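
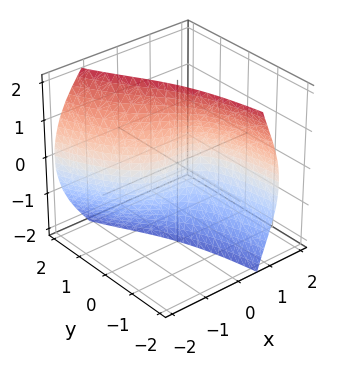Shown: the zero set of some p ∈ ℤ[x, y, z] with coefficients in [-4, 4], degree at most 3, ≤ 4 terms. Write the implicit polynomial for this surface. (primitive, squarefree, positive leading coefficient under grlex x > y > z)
x^3 + x*z^2 - x*y + 2*y

1. deg p = 3. A generic line meets the surface in up to 3 points.
2. Against the integer gridlines: the visible z-axis segment lies entirely on the surface; it crosses the x-axis at the gridline x = 0; it meets the y-axis at y = 0 (among the integer gridlines).
3. Putting this together gives p.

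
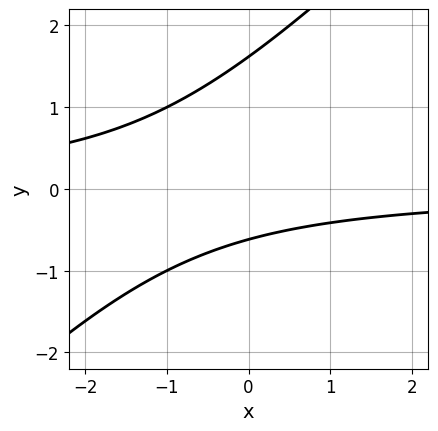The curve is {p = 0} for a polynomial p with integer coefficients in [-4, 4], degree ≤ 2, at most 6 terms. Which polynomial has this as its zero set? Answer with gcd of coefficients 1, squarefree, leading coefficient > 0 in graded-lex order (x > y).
(a) Degree: the shape is more complex than any degree-1 curve, so deg p = 2.
(b) Observable constraints: the curve avoids every integer x-axis point in the box.
(c) Matching integer coefficients to the picture gives p.

x*y - y^2 + y + 1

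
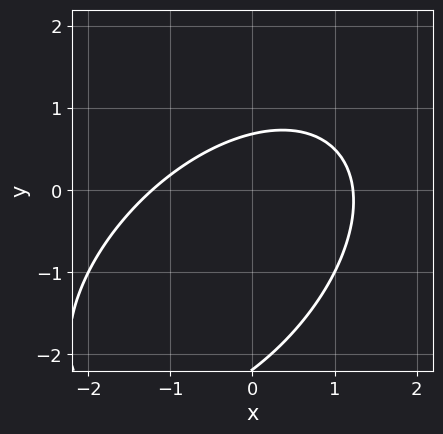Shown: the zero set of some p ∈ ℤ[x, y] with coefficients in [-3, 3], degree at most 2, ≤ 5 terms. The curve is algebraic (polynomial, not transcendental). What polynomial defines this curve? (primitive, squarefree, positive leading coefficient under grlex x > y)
1. deg p = 2. The shape is more complex than any degree-1 curve.
2. Matching integer coefficients to the picture gives p.

2*x^2 - 2*x*y + 2*y^2 + 3*y - 3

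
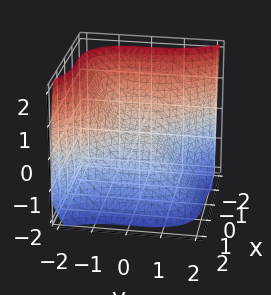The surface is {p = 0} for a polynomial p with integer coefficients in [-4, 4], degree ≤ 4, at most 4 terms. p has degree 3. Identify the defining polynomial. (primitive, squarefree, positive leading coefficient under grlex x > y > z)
3*x^3 + 2*y^3 + z^3 + 2*z

(a) The degree is 3 — no degree-2 surface has this shape.
(b) From the axis intercepts and sections: one z-axis crossing is at z = 0; it meets the x-axis at x = 0 (among the integer gridlines).
(c) Together with the visible shape, these determine p as stated.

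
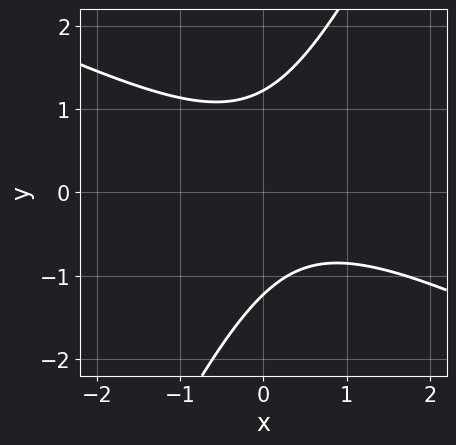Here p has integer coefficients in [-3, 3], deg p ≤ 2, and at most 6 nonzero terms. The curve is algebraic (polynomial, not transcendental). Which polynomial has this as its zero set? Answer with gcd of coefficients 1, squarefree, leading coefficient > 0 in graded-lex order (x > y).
2*x^2 + 3*x*y - 2*y^2 - x + 3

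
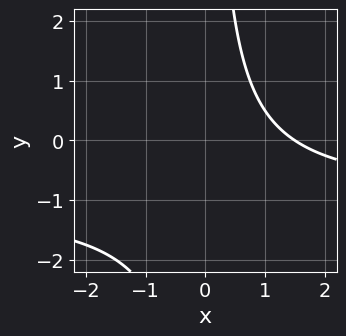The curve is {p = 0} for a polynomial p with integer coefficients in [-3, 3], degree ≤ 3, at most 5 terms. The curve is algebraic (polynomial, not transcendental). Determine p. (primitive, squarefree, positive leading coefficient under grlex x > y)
1. The degree is 2 — the shape is more complex than any degree-1 curve.
2. Against the integer gridlines: no y-intercept at any integer in the box.
3. Fitting integer coefficients to these (and the overall shape) gives p.

2*x*y + 2*x - 3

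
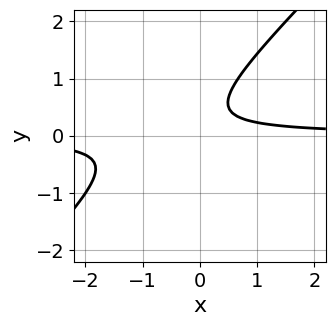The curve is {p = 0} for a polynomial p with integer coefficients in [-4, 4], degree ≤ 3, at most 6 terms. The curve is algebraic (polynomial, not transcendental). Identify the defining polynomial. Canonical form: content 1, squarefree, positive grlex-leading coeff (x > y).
3*x*y - 3*y^2 + 2*y - 1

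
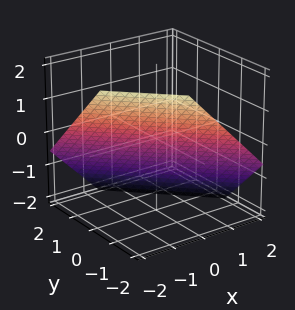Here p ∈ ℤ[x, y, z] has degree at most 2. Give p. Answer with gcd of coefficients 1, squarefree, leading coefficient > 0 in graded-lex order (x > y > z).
3*x + 3*y + 3*z + 2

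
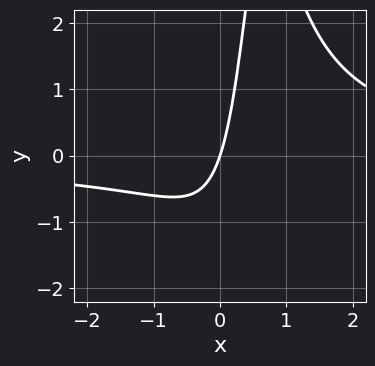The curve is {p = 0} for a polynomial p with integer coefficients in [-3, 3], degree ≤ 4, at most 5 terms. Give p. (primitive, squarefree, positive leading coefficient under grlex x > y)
2*x^2*y - 2*x*y - 3*x + y

1. deg p = 3. No degree-2 curve has this shape.
2. Checking where it meets the axes: it crosses the y-axis at the gridline y = 0; it meets the x-axis at x = 0 (among the integer gridlines).
3. Solving for integer coefficients yields p as stated.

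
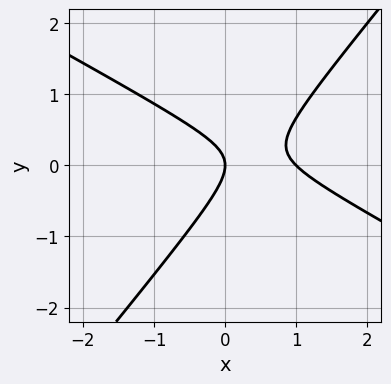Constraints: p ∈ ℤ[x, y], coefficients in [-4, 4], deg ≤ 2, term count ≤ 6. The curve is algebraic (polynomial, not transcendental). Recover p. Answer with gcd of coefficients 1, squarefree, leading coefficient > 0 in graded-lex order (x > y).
2*x^2 + 2*x*y - 3*y^2 - 2*x

First, degree: no degree-1 curve has this shape, so deg p = 2.
Then, from the axis intercepts and sections: among the integer gridlines, it crosses the x-axis at x ∈ {0, 1}; one y-axis crossing is at y = 0.
Finally, solving for integer coefficients yields p as stated.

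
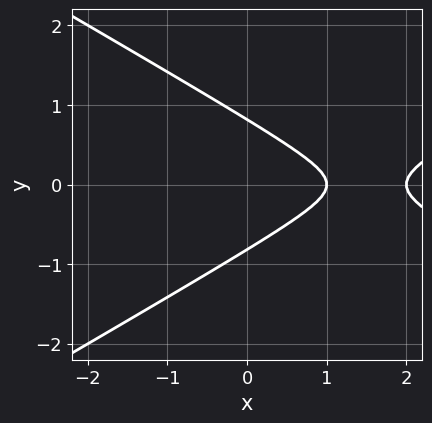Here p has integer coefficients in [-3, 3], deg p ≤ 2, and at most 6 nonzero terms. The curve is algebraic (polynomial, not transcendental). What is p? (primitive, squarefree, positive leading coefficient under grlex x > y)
(a) The degree is 2 — the shape is more complex than any degree-1 curve.
(b) Symmetries: it's symmetric under y → −y, forcing even powers of y.
(c) Observable constraints: among the integer gridlines, it crosses the x-axis at x ∈ {1, 2}.
(d) Fitting integer coefficients to these (and the overall shape) gives p.

x^2 - 3*y^2 - 3*x + 2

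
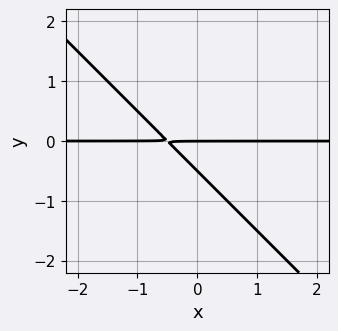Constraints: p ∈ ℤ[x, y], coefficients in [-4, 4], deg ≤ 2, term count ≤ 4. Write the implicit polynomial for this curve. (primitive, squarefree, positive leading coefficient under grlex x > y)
2*x*y + 2*y^2 + y

1. The degree is 2 — no degree-1 curve has this shape.
2. Checking where it meets the axes: the visible x-axis segment lies entirely on the curve; it crosses the y-axis at the gridline y = 0.
3. Matching integer coefficients to the picture gives p.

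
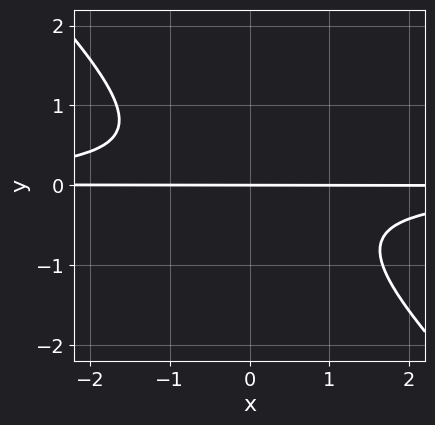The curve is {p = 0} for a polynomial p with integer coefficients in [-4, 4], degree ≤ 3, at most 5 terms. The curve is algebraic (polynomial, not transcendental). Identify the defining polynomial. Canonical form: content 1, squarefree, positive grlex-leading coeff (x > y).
First, degree: a generic line meets the curve in up to 3 points, so deg p = 3.
Then, from the visible intercepts: it crosses the y-axis at the gridline y = 0; the visible x-axis segment lies entirely on the curve.
Finally, assembling these constraints gives the stated polynomial.

3*x*y^2 + 3*y^3 + 2*y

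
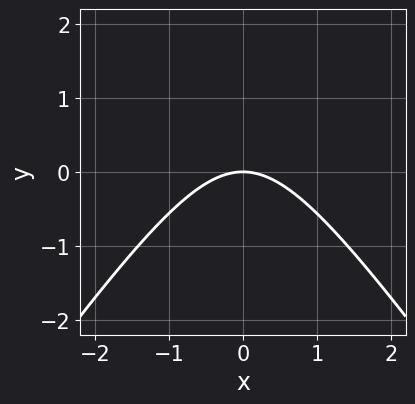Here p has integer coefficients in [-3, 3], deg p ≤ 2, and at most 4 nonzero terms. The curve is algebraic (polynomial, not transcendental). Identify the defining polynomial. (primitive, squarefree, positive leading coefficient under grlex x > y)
2*x^2 - y^2 + 3*y

The degree is 2 — the shape is more complex than any degree-1 curve.
Symmetries: the x ↦ −x reflection is a symmetry, so x appears only in even powers.
From the axis intercepts and sections: one y-axis crossing is at y = 0; one x-axis crossing is at x = 0.
Together with the visible shape, these determine p as stated.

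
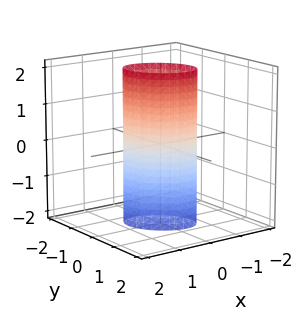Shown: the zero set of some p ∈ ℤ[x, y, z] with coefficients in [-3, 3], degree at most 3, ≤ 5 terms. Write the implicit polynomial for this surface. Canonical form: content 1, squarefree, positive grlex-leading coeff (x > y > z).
3*x^2 + 2*x*y + 3*y^2 - 2

1. deg p = 2. No degree-1 surface has this shape.
2. Reading off the gridlines: no z-intercept at any integer in the box.
3. Fitting integer coefficients to these (and the overall shape) gives p.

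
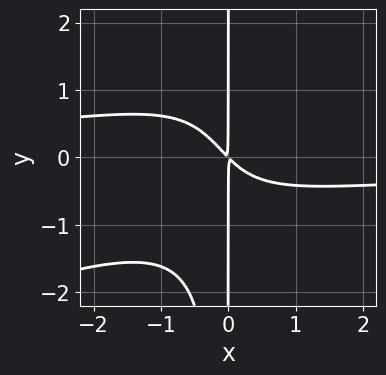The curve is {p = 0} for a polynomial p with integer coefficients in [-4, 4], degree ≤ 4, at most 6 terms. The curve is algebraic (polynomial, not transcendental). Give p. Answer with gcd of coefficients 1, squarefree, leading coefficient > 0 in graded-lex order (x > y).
x^3*y - 2*x^2*y^2 + x^2*y + 2*x^2 + 2*x*y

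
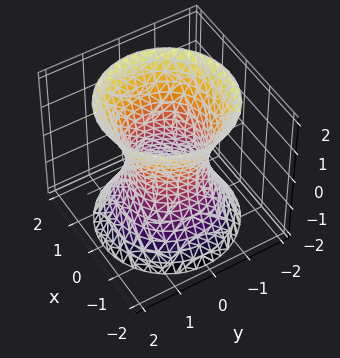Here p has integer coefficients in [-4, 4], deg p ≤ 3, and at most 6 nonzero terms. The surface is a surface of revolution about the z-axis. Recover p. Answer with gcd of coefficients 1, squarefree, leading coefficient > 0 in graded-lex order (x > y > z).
The degree is 2 — a generic line meets the surface in up to 2 points.
By symmetry, the surface is invariant under rotation about z: p = q(x² + y², z).
Against the integer gridlines: a circular section at z = 2 has radius between 1 and 2; no z-intercept at any integer in the box; among the integer gridlines, it crosses the y-axis at y ∈ {-1, 1}.
Assembling these constraints gives the stated polynomial. Check: (1, 0, 0) on the x-axis lies on the surface, and p(1, 0, 0) = 0. ✓

2*x^2 + 2*y^2 - z^2 - 2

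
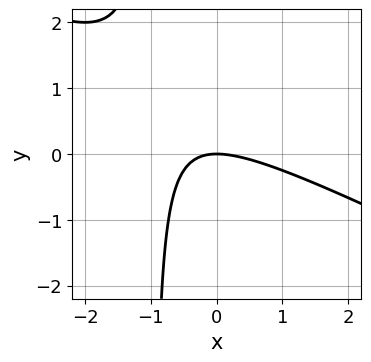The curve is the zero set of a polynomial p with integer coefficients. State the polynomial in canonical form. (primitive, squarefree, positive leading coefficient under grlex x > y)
1. deg p = 2. The shape is more complex than any degree-1 curve.
2. Observable constraints: it meets the x-axis at x = 0 (among the integer gridlines); it meets the y-axis at y = 0 (among the integer gridlines).
3. Together with the visible shape, these determine p as stated.

x^2 + 2*x*y + 2*y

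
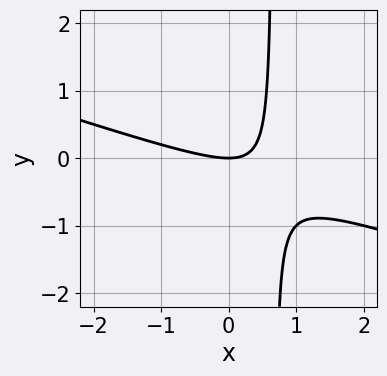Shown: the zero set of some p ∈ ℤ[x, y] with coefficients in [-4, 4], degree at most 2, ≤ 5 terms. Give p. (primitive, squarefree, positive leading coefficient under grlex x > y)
x^2 + 3*x*y - 2*y

First, the degree is 2 — no degree-1 curve has this shape.
Then, against the integer gridlines: it meets the x-axis at x = 0 (among the integer gridlines); it meets the y-axis at y = 0 (among the integer gridlines).
Finally, solving for integer coefficients yields p as stated.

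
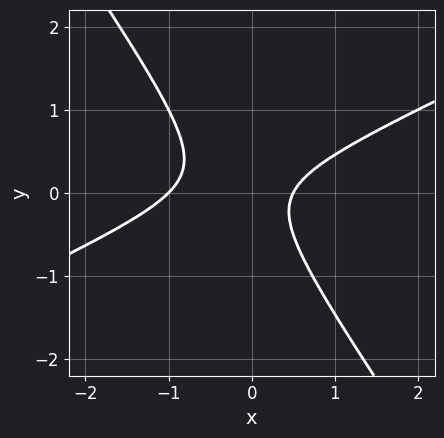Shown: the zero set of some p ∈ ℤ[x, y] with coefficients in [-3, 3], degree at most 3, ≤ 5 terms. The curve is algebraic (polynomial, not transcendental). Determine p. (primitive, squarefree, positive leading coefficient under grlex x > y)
2*x^2 - 3*x*y - 3*y^2 + x - 1

(a) deg p = 2.
(b) From the visible intercepts: it crosses the x-axis at the gridline x = -1; it misses every integer gridline on the y-axis.
(c) Together with the visible shape, these determine p as stated.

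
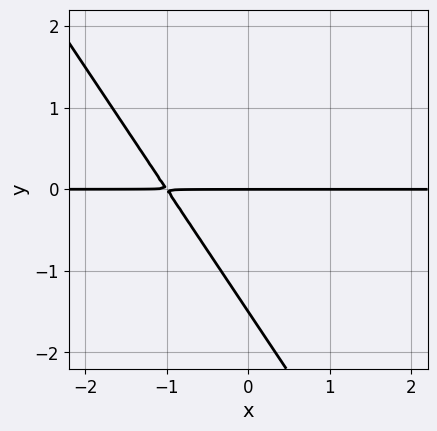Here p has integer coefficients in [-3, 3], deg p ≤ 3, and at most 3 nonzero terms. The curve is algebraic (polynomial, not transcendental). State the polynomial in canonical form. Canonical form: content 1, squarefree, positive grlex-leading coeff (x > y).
3*x*y + 2*y^2 + 3*y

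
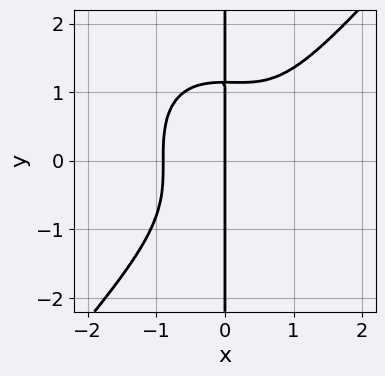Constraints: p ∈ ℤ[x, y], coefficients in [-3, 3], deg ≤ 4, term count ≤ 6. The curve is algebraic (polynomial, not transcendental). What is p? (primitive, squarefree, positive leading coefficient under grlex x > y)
deg p = 4. A generic line meets the curve in up to 4 points.
Checking where it meets the axes: every point of the y-axis in the box is on the curve; it crosses the x-axis at the gridline x = 0.
Assembling these constraints gives the stated polynomial.

3*x^4 - 2*x*y^3 - x^3 + 3*x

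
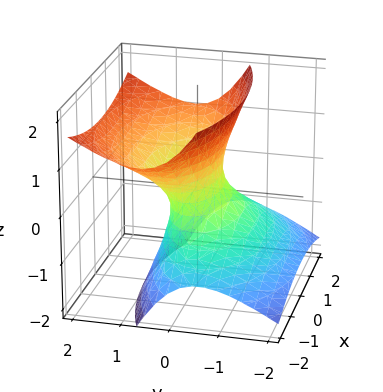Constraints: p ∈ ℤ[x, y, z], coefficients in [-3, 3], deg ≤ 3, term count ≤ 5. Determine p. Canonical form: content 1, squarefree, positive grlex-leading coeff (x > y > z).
x^2 + 3*y^2 - 3*y*z - 2*z^2 - 1

The degree is 2 — no degree-1 surface has this shape.
Against the integer gridlines: the surface avoids every integer z-axis point in the box; the x-axis gridline crossings are at x ∈ {-1, 1}.
The integer polynomial consistent with all of this is the stated p.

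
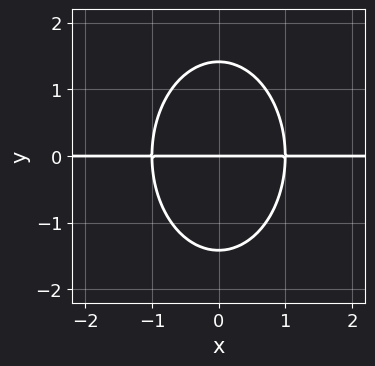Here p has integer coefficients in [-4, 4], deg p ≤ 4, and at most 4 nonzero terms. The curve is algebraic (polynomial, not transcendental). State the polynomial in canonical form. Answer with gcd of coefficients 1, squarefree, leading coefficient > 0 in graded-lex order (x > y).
2*x^2*y + y^3 - 2*y

1. deg p = 3. No degree-2 curve has this shape.
2. Symmetries: the x ↦ −x reflection is a symmetry, so x appears only in even powers.
3. Reading off the gridlines: one y-axis crossing is at y = 0; every point of the x-axis in the box is on the curve.
4. Together with the visible shape, these determine p as stated.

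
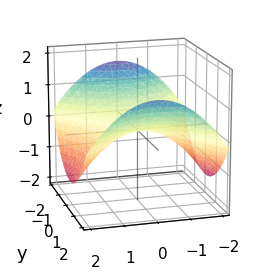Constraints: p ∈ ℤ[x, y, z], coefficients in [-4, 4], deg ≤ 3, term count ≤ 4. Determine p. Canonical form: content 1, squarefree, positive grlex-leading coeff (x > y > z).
First, the degree is 2 — a hyperbolic paraboloid; a quadric.
Next, symmetries: it's symmetric under y → −y, forcing even powers of y; it's symmetric under x → −x, forcing even powers of x.
Next, from the visible intercepts: it crosses the y-axis at the gridline y = 0; it meets the x-axis at x = 0 (among the integer gridlines); it crosses the z-axis at the gridline z = 0.
Finally, matching integer coefficients to the picture gives p.

x^2 - y^2 + 3*z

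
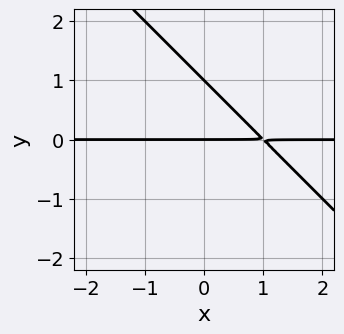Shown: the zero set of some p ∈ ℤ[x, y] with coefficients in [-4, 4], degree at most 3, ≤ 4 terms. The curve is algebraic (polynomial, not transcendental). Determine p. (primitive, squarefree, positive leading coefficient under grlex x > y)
x*y + y^2 - y

1. Degree: a generic line meets the curve in up to 2 points, so deg p = 2.
2. Against the integer gridlines: among the integer gridlines, it crosses the y-axis at y ∈ {0, 1}; the visible x-axis segment lies entirely on the curve.
3. Solving for integer coefficients yields p as stated.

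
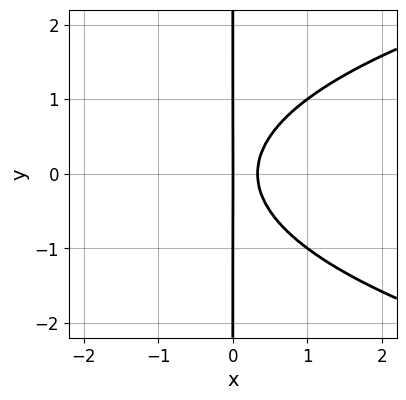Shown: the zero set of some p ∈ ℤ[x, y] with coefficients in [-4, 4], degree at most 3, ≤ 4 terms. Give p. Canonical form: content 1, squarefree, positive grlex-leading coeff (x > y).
(a) The degree is 3 — no degree-2 curve has this shape.
(b) Symmetries: the y ↦ −y reflection is a symmetry, so y appears only in even powers.
(c) Against the integer gridlines: one x-axis crossing is at x = 0; every point of the y-axis in the box is on the curve.
(d) Matching integer coefficients to the picture gives p.

2*x*y^2 - 3*x^2 + x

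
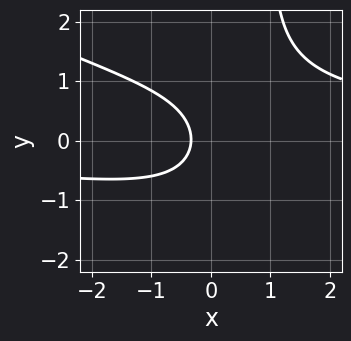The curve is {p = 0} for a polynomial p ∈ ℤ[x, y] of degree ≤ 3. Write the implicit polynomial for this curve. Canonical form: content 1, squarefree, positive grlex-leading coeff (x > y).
x^2*y + 2*x*y^2 - 2*y^2 - 3*x - 1

1. The degree is 3 — the shape is more complex than any degree-2 curve.
2. Checking where it meets the axes: the curve avoids every integer y-axis point in the box.
3. Matching integer coefficients to the picture gives p.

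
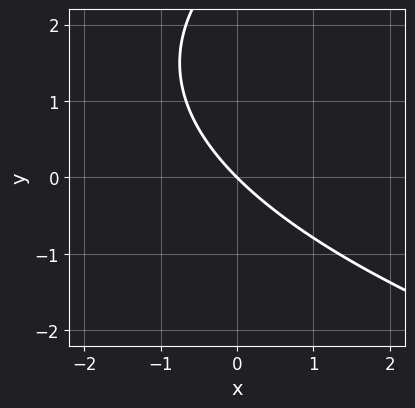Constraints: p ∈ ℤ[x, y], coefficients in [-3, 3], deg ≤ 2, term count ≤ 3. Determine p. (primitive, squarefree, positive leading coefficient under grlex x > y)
First, deg p = 2.
Then, from the axis intercepts and sections: it meets the y-axis at y = 0 (among the integer gridlines); it meets the x-axis at x = 0 (among the integer gridlines).
Finally, together with the visible shape, these determine p as stated.

y^2 - 3*x - 3*y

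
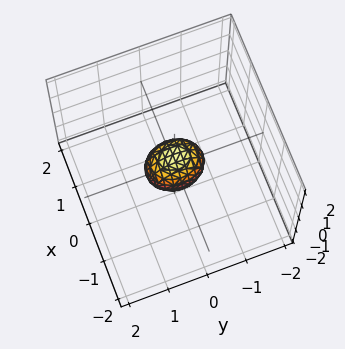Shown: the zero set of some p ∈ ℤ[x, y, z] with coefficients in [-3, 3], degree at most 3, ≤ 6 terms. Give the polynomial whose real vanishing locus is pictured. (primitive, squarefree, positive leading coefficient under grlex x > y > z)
3*x^2 + 2*y^2 + 2*z^2 - 1

1. Degree: bounded and convex; a quadric, so deg p = 2.
2. Symmetries: the z ↦ −z reflection is a symmetry, so z appears only in even powers; it's symmetric under x → −x, forcing even powers of x; the y ↦ −y reflection is a symmetry, so y appears only in even powers.
3. The integer polynomial consistent with all of this is the stated p.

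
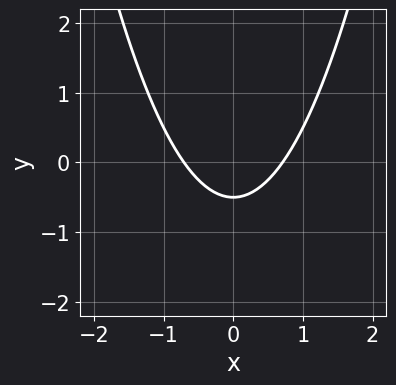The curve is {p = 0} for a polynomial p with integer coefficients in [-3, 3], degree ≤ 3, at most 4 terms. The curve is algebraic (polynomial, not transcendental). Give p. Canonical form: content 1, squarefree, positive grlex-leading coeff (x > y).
First, deg p = 2.
Then, symmetries: the x ↦ −x reflection is a symmetry, so x appears only in even powers.
Finally, fitting integer coefficients to these (and the overall shape) gives p.

2*x^2 - 2*y - 1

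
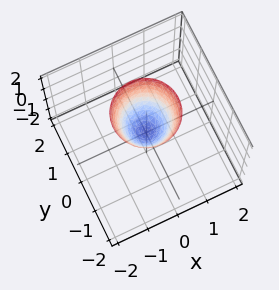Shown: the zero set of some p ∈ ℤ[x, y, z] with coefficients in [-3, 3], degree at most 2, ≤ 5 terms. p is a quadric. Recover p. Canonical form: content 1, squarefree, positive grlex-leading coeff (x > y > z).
(a) The degree is 2 — a single bowl opening along one axis; a quadric.
(b) Symmetries: every cross-section ⟂ z is a circle, so x, y appear only via x² + y².
(c) From the axis intercepts and sections: one z-axis crossing is at z = 0; one x-axis crossing is at x = 0; a circular section at z = 1 has radius between 0 and 1.
(d) Assembling these constraints gives the stated polynomial.

2*x^2 + 2*y^2 - z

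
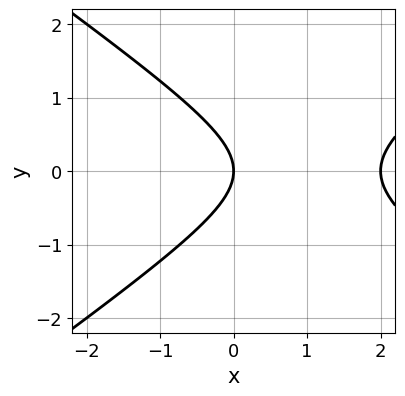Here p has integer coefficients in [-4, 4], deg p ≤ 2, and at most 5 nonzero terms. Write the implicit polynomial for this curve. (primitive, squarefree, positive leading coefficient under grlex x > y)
x^2 - 2*y^2 - 2*x

(a) The degree is 2 — a generic line meets the curve in up to 2 points.
(b) Symmetries: the y ↦ −y reflection is a symmetry, so y appears only in even powers.
(c) Observable constraints: one y-axis crossing is at y = 0; the x-axis gridline crossings are at x ∈ {0, 2}.
(d) Assembling these constraints gives the stated polynomial.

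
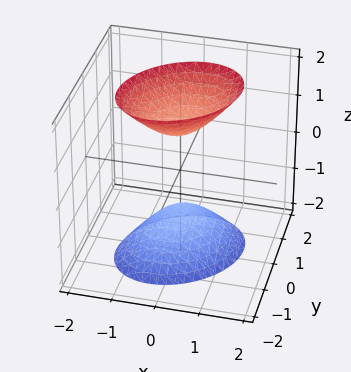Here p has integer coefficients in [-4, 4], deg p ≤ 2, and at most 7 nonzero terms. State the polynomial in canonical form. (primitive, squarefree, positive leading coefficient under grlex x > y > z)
2*x^2 - x*y + 2*y^2 - z^2 + 1

The picture has 2 separate pieces. Treating them together as one polynomial.
Degree: a generic line meets the surface in up to 2 points, so deg p = 2.
Against the integer gridlines: among the integer gridlines, it crosses the z-axis at z ∈ {-1, 1}; the surface avoids every integer x-axis point in the box; no y-intercept at any integer in the box.
Fitting integer coefficients to these (and the overall shape) gives p.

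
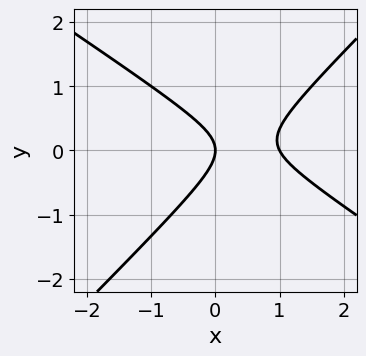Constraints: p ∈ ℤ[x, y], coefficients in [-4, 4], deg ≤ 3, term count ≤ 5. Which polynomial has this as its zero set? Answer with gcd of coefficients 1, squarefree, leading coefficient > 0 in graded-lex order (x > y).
2*x^2 + x*y - 3*y^2 - 2*x

First, degree: a generic line meets the curve in up to 2 points, so deg p = 2.
Next, from the visible intercepts: it crosses the y-axis at the gridline y = 0; the x-axis gridline crossings are at x ∈ {0, 1}.
Finally, together with the visible shape, these determine p as stated.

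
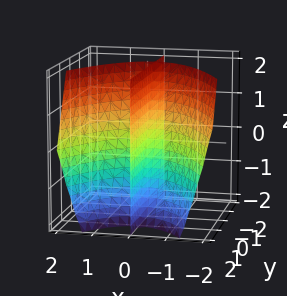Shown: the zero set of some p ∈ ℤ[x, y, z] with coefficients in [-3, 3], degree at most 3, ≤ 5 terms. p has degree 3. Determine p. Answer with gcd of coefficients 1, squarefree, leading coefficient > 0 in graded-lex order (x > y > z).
x^3 - 2*x*y - x*z

(a) There are 2 components. Treating them together as one polynomial.
(b) The degree is 3 — a generic line meets the surface in up to 3 points.
(c) From the axis intercepts and sections: one x-axis crossing is at x = 0; the visible y-axis segment lies entirely on the surface.
(d) These observations pin down the coefficients. Check: (0, 0, 1) on the z-axis lies on the surface, and p(0, 0, 1) = 0. ✓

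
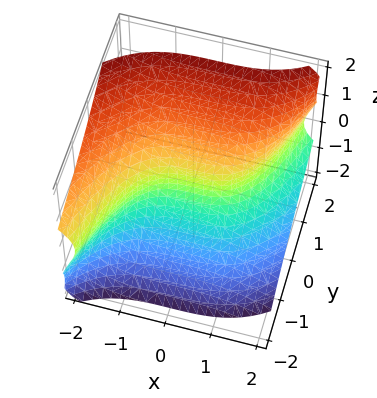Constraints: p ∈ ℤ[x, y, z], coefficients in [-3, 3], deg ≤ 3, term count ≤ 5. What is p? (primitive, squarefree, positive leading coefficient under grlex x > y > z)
x^3 - 3*y*z^2 + 3*z^3 - 3*y

(a) Degree: no degree-2 surface has this shape, so deg p = 3.
(b) Reading off the gridlines: it crosses the z-axis at the gridline z = 0; it meets the y-axis at y = 0 (among the integer gridlines); it meets the x-axis at x = 0 (among the integer gridlines).
(c) Assembling these constraints gives the stated polynomial.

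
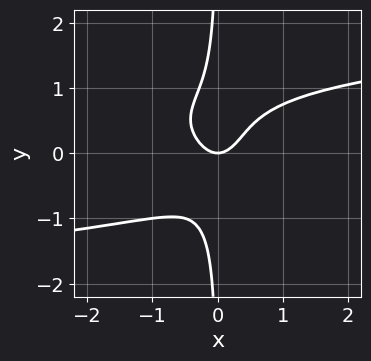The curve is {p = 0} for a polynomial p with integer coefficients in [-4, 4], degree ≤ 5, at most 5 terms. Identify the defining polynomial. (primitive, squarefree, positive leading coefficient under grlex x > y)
3*x*y^3 - 2*x^2 + y

(a) The degree is 4 — a generic line meets the curve in up to 4 points.
(b) From the visible intercepts: one y-axis crossing is at y = 0; it crosses the x-axis at the gridline x = 0.
(c) Putting this together gives p.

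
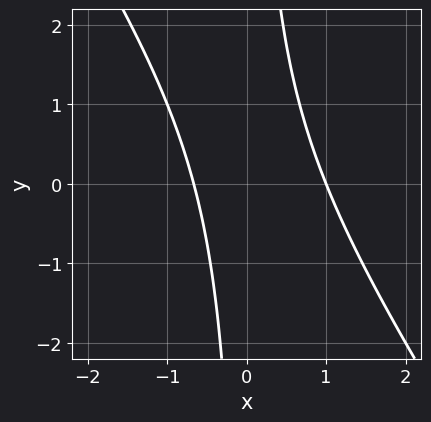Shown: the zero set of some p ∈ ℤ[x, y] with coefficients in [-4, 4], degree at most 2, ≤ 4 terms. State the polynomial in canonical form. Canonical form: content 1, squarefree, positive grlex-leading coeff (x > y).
deg p = 2. The shape is more complex than any degree-1 curve.
Checking where it meets the axes: it misses every integer gridline on the y-axis; it crosses the x-axis at the gridline x = 1.
The integer polynomial consistent with all of this is the stated p.

3*x^2 + 2*x*y - x - 2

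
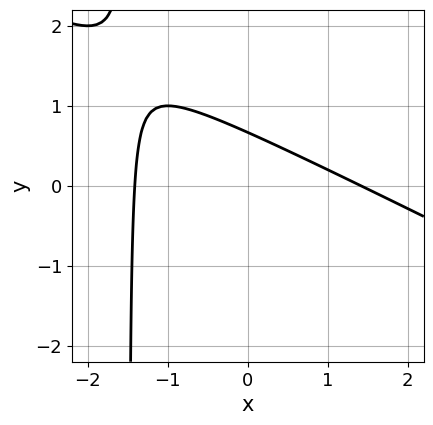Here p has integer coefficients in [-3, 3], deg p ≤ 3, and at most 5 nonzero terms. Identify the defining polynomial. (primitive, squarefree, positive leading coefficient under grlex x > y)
1. deg p = 2. The shape is more complex than any degree-1 curve.
2. Solving for integer coefficients yields p as stated.

x^2 + 2*x*y + 3*y - 2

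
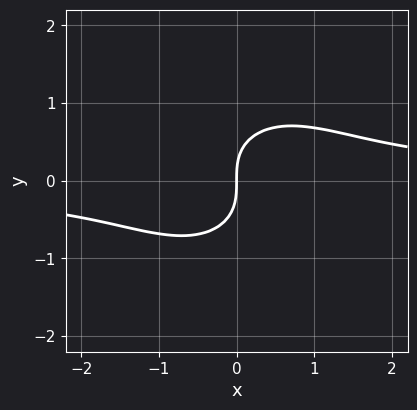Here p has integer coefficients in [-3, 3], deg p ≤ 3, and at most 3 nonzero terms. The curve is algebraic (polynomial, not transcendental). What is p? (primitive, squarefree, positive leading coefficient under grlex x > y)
x^2*y + y^3 - x

(a) Degree: a generic line meets the curve in up to 3 points, so deg p = 3.
(b) Checking where it meets the axes: it meets the x-axis at x = 0 (among the integer gridlines); it meets the y-axis at y = 0 (among the integer gridlines).
(c) Putting this together gives p.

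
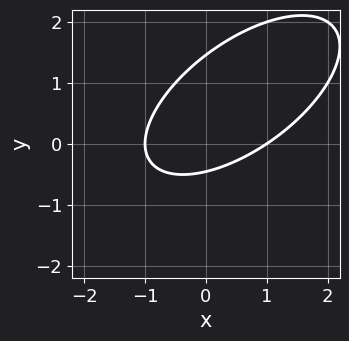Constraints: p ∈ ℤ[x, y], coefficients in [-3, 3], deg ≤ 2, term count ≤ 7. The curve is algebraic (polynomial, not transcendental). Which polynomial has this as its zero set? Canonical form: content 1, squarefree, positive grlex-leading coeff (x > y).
2*x^2 - 3*x*y + 3*y^2 - 3*y - 2

First, degree: no degree-1 curve has this shape, so deg p = 2.
Then, from the visible intercepts: among the integer gridlines, it crosses the x-axis at x ∈ {-1, 1}.
Finally, assembling these constraints gives the stated polynomial.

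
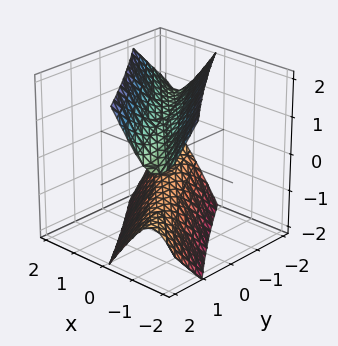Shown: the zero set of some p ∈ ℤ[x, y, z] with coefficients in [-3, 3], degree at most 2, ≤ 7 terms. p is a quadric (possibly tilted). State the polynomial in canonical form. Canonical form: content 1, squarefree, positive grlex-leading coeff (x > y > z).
2*x^2 + 3*x*y + y^2 - z^2 + 1

There are 2 components.
deg p = 2.
Observable constraints: it misses every integer gridline on the x-axis; no y-intercept at any integer in the box; among the integer gridlines, it crosses the z-axis at z ∈ {-1, 1}.
The integer polynomial consistent with all of this is the stated p.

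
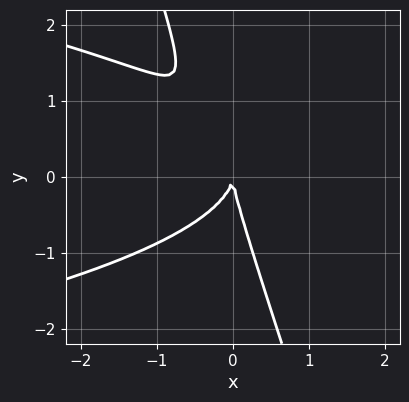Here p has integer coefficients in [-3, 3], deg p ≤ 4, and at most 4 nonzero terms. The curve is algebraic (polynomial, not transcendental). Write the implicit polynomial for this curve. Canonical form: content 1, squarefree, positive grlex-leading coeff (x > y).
3*x*y^2 + y^3 + 3*x^2

First, the degree is 3 — a generic line meets the curve in up to 3 points.
Then, from the axis intercepts and sections: one x-axis crossing is at x = 0; it meets the y-axis at y = 0 (among the integer gridlines).
Finally, solving for integer coefficients yields p as stated.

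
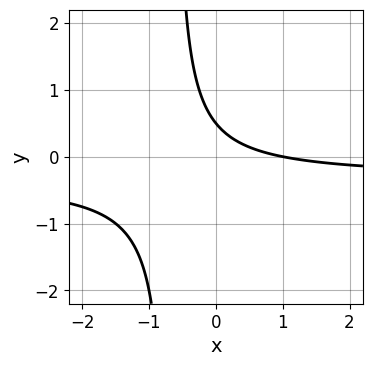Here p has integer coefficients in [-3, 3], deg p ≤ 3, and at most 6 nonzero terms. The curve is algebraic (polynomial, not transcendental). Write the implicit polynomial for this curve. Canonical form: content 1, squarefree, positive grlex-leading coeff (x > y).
3*x*y + x + 2*y - 1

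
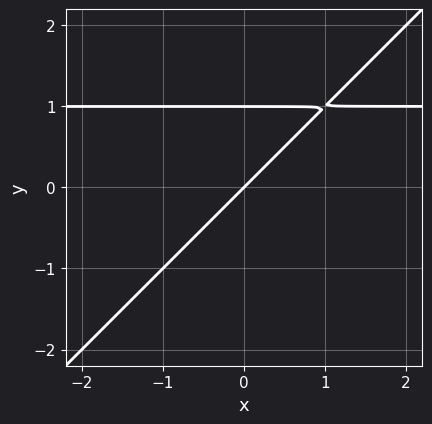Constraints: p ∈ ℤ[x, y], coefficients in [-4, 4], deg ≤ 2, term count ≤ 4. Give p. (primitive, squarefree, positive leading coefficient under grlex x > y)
First, deg p = 2. The shape is more complex than any degree-1 curve.
Next, reading off the gridlines: it crosses the x-axis at the gridline x = 0; the y-axis gridline crossings are at y ∈ {0, 1}.
Finally, putting this together gives p.

x*y - y^2 - x + y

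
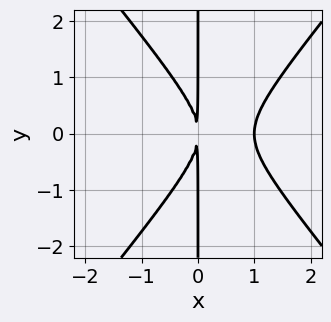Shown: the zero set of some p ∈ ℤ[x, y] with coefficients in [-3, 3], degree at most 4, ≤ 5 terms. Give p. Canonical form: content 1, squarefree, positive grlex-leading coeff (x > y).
3*x^3 - 2*x*y^2 - 3*x^2

First, deg p = 3. A generic line meets the curve in up to 3 points.
Next, symmetries: it's symmetric under y → −y, forcing even powers of y.
Next, from the visible intercepts: it crosses the x-axis at the gridline x = 1; every point of the y-axis in the box is on the curve.
Finally, fitting integer coefficients to these (and the overall shape) gives p.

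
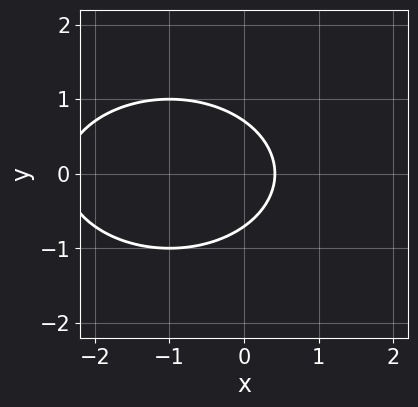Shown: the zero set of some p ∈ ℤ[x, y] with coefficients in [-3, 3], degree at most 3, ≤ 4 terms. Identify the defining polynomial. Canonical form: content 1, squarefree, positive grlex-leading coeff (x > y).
First, degree: the shape is more complex than any degree-1 curve, so deg p = 2.
Then, symmetries: the y ↦ −y reflection is a symmetry, so y appears only in even powers.
Finally, assembling these constraints gives the stated polynomial.

x^2 + 2*y^2 + 2*x - 1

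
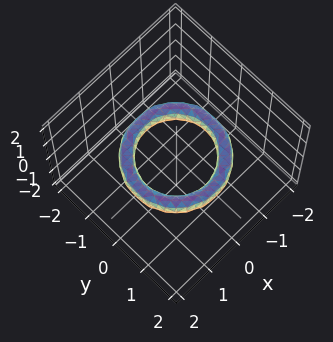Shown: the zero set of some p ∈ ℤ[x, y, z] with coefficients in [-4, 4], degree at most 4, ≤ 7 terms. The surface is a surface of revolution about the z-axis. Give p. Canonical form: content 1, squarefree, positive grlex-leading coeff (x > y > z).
x^4 + 2*x^2*y^2 + y^4 - 3*x^2 - 3*y^2 + 2*z^2 + 2

(a) The degree is 4 — the shape is more complex than any degree-3 surface.
(b) Symmetry: the surface is invariant under rotation about z: p = q(x² + y², z).
(c) Reading off the gridlines: it misses every integer gridline on the z-axis; a circular section at z = 0 has radius exactly 1.
(d) Putting this together gives p. Check: (-1, 0, 0) on the x-axis lies on the surface, and p(-1, 0, 0) = 0. ✓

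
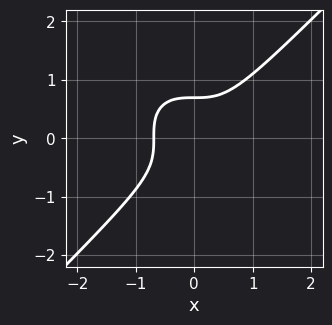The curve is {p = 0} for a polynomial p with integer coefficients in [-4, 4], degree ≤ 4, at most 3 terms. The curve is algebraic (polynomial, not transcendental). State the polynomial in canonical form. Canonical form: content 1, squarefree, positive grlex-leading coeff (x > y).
3*x^3 - 3*y^3 + 1

(a) deg p = 3.
(b) Putting this together gives p.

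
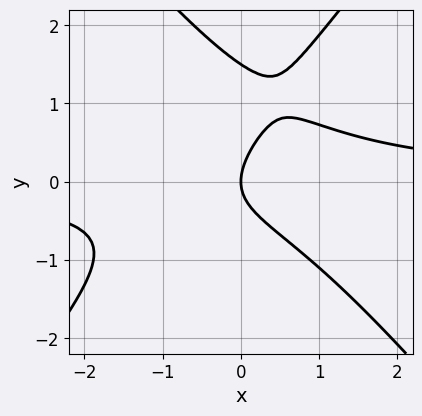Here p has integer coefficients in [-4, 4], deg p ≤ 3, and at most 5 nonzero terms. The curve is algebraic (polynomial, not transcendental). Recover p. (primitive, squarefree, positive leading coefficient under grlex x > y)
3*x^2*y - 2*y^3 + 3*y^2 - 3*x

(a) The degree is 3 — no degree-2 curve has this shape.
(b) From the visible intercepts: one x-axis crossing is at x = 0; it crosses the y-axis at the gridline y = 0.
(c) Fitting integer coefficients to these (and the overall shape) gives p.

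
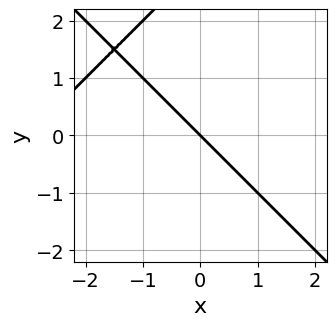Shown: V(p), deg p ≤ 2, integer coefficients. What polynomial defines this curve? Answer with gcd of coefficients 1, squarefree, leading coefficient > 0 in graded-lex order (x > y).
(a) deg p = 2. No degree-1 curve has this shape.
(b) From the visible intercepts: it meets the y-axis at y = 0 (among the integer gridlines); one x-axis crossing is at x = 0.
(c) Solving for integer coefficients yields p as stated.

x^2 - y^2 + 3*x + 3*y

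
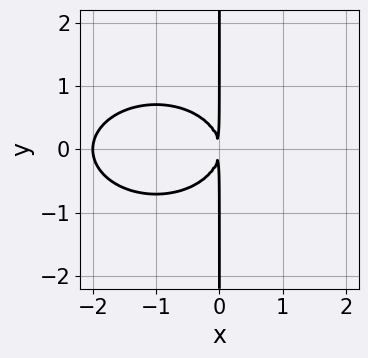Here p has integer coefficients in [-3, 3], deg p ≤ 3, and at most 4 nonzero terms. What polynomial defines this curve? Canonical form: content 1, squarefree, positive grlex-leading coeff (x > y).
x^3 + 2*x*y^2 + 2*x^2

1. deg p = 3.
2. Symmetries: it's symmetric under y → −y, forcing even powers of y.
3. Observable constraints: the visible y-axis segment lies entirely on the curve; it crosses the x-axis at the gridline x = -2.
4. Solving for integer coefficients yields p as stated.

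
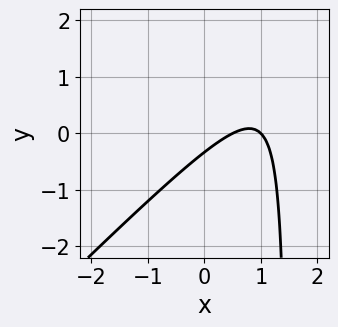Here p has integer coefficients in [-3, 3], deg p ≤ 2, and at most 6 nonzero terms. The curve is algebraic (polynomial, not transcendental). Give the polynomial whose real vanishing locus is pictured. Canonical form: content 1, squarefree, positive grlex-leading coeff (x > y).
2*x^2 - 2*x*y - 3*x + 3*y + 1

(a) Degree: a generic line meets the curve in up to 2 points, so deg p = 2.
(b) From the axis intercepts and sections: one x-axis crossing is at x = 1.
(c) Assembling these constraints gives the stated polynomial.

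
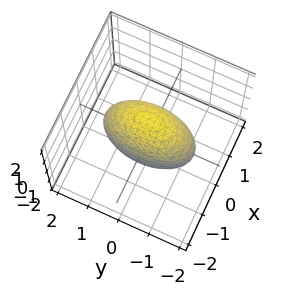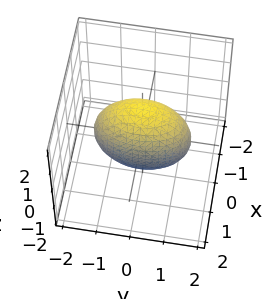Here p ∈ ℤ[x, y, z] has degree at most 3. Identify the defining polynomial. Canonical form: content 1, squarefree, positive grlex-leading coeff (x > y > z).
3*x^2 + y^2 + z^2 - 2

(a) The degree is 2 — a closed, bounded, convex surface; a quadric.
(b) Symmetries: mirror symmetry y ↦ −y ⇒ only even powers of y; it's symmetric under x → −x, forcing even powers of x; mirror symmetry z ↦ −z ⇒ only even powers of z.
(c) These observations pin down the coefficients.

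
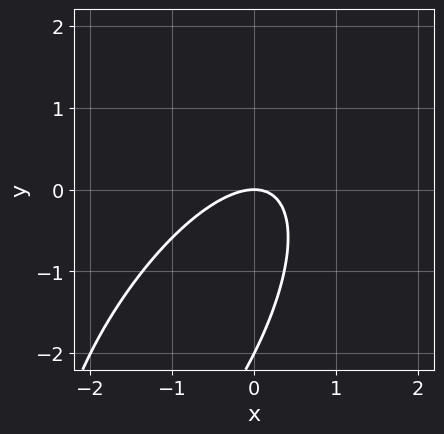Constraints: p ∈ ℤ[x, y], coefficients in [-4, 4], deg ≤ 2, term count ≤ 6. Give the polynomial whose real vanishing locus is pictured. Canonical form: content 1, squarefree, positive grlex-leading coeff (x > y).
deg p = 2. No degree-1 curve has this shape.
Observable constraints: the y-axis gridline crossings are at y ∈ {-2, 0}; it crosses the x-axis at the gridline x = 0.
Matching integer coefficients to the picture gives p.

2*x^2 - 2*x*y + y^2 + 2*y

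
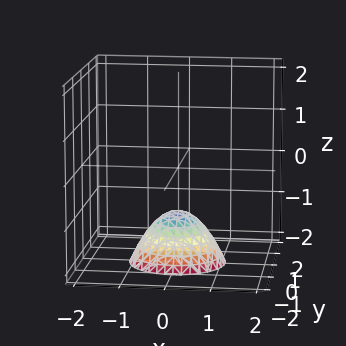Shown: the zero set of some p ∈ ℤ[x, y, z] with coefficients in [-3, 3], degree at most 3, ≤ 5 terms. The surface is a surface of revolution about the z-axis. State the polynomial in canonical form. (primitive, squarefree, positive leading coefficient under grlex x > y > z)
deg p = 2. No degree-1 surface has this shape.
Symmetries: the surface is invariant under rotation about z: p = q(x² + y², z).
Against the integer gridlines: the surface avoids every integer y-axis point in the box; a circular section at z = -2 has radius exactly 1.
These observations pin down the coefficients. Check: (0, 0, -1) on the z-axis lies on the surface, and p(0, 0, -1) = 0. ✓

x^2 + y^2 + z + 1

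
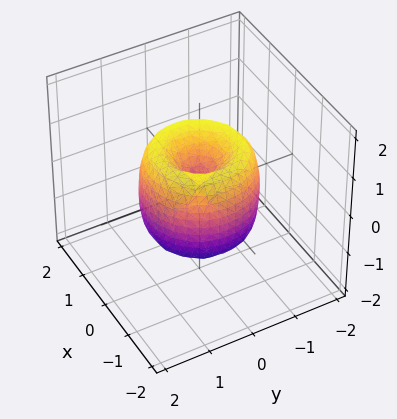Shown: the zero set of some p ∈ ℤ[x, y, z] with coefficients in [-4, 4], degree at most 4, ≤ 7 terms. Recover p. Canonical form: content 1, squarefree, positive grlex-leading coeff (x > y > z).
2*x^4 + 4*x^2*y^2 + 2*y^4 - 3*x^2 - 3*y^2 + z^2

1. Degree: no degree-3 surface has this shape, so deg p = 4.
2. Symmetries: the z-axis is an axis of rotation, so x and y enter only as x² + y².
3. Observable constraints: a circular section at z = 1 has radius between 0 and 1; it meets the y-axis at y = 0 (among the integer gridlines); one x-axis crossing is at x = 0.
4. Assembling these constraints gives the stated polynomial.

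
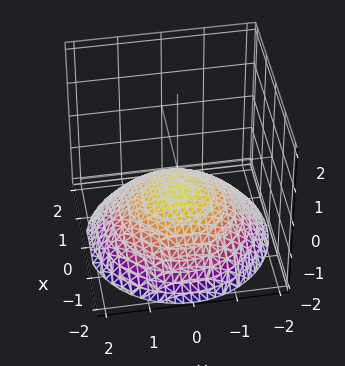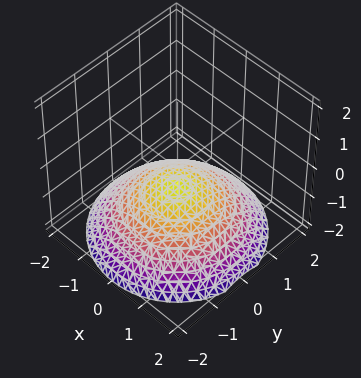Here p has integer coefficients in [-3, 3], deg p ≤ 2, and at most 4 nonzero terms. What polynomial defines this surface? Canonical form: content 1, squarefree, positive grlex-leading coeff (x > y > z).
x^2 + y^2 + 3*z + 2

The degree is 2 — a generic line meets the surface in up to 2 points.
Symmetries: every cross-section ⟂ z is a circle, so x, y appear only via x² + y².
Against the integer gridlines: the surface avoids every integer x-axis point in the box; a circular section at z = -1 has radius exactly 1.
Fitting integer coefficients to these (and the overall shape) gives p.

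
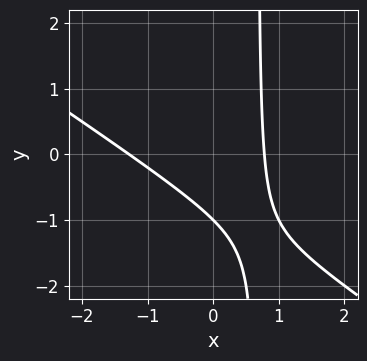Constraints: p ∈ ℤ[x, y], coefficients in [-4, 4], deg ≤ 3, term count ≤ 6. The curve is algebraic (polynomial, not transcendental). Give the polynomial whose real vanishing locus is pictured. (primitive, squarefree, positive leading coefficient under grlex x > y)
2*x^2 + 3*x*y + x - 2*y - 2

1. The degree is 2 — the shape is more complex than any degree-1 curve.
2. Reading off the gridlines: one y-axis crossing is at y = -1.
3. Solving for integer coefficients yields p as stated.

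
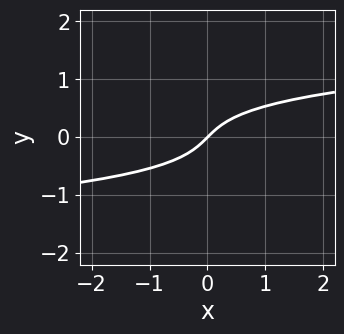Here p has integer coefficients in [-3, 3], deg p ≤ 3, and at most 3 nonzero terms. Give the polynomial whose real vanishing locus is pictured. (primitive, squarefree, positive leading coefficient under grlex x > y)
3*y^3 - x + y

(a) The degree is 3 — a generic line meets the curve in up to 3 points.
(b) Reading off the gridlines: one y-axis crossing is at y = 0; it crosses the x-axis at the gridline x = 0.
(c) Together with the visible shape, these determine p as stated.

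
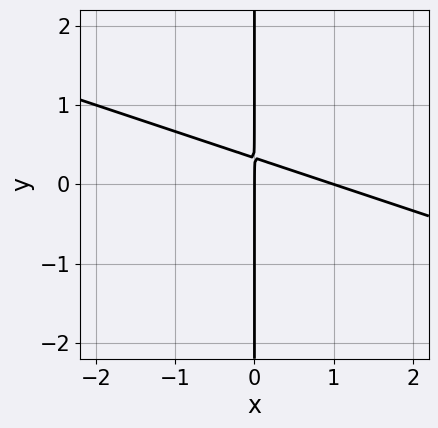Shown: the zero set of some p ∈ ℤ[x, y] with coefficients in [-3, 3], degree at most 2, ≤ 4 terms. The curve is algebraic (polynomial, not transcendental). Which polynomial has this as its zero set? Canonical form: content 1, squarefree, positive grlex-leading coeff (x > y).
(a) The degree is 2 — a generic line meets the curve in up to 2 points.
(b) From the axis intercepts and sections: the x-axis gridline crossings are at x ∈ {0, 1}; the visible y-axis segment lies entirely on the curve.
(c) Together with the visible shape, these determine p as stated.

x^2 + 3*x*y - x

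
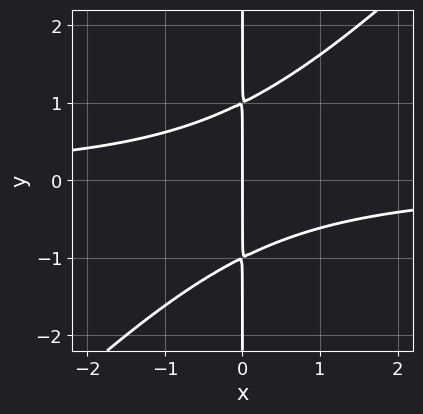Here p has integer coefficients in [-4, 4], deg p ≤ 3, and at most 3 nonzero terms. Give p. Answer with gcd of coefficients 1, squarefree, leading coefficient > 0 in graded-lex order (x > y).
1. The degree is 3 — a generic line meets the curve in up to 3 points.
2. From the axis intercepts and sections: it meets the x-axis at x = 0 (among the integer gridlines); every point of the y-axis in the box is on the curve.
3. Matching integer coefficients to the picture gives p.

x^2*y - x*y^2 + x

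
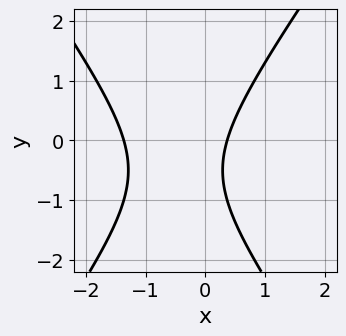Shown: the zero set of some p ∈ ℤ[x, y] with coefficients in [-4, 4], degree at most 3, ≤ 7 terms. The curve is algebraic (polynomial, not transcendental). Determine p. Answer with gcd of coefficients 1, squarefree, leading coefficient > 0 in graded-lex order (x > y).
The degree is 2 — a generic line meets the curve in up to 2 points.
From the visible intercepts: the curve avoids every integer y-axis point in the box.
Putting this together gives p.

2*x^2 - y^2 + 2*x - y - 1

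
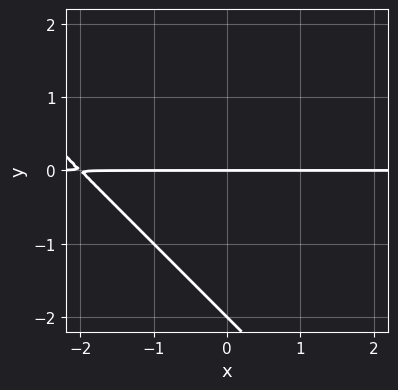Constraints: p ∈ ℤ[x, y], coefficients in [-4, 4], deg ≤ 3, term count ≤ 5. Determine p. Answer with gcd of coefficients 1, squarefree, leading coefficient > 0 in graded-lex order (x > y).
(a) Degree: the shape is more complex than any degree-1 curve, so deg p = 2.
(b) Observable constraints: every point of the x-axis in the box is on the curve; the y-axis gridline crossings are at y ∈ {-2, 0}.
(c) Solving for integer coefficients yields p as stated.

x*y + y^2 + 2*y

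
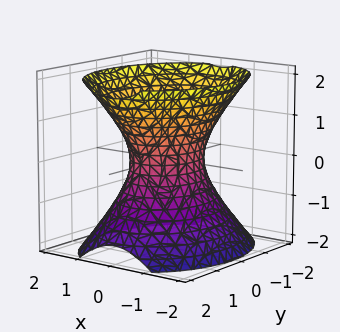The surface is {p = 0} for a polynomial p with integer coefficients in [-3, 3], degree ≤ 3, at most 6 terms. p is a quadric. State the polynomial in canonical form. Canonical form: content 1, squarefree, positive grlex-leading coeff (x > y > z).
3*x^2 + 2*y^2 - 2*z^2 - 2

1. Degree: an hourglass — one-sheet hyperboloid; a quadric, so deg p = 2.
2. Symmetries: the x ↦ −x reflection is a symmetry, so x appears only in even powers; mirror symmetry z ↦ −z ⇒ only even powers of z; mirror symmetry y ↦ −y ⇒ only even powers of y.
3. Reading off the gridlines: the surface avoids every integer z-axis point in the box; among the integer gridlines, it crosses the y-axis at y ∈ {-1, 1}.
4. Solving for integer coefficients yields p as stated.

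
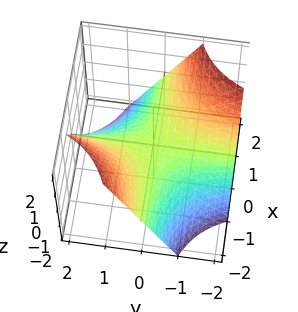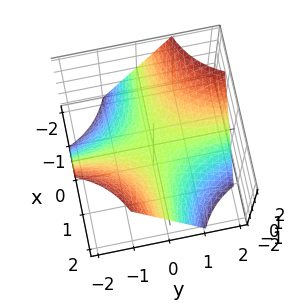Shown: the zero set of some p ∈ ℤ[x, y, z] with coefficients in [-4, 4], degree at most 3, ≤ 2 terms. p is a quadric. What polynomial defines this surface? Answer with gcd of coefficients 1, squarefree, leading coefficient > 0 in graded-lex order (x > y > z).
The degree is 2 — a hyperbolic paraboloid; a quadric.
From the visible intercepts: every point of the y-axis in the box is on the surface; the visible x-axis segment lies entirely on the surface; it crosses the z-axis at the gridline z = 0.
Fitting integer coefficients to these (and the overall shape) gives p.

x*y + z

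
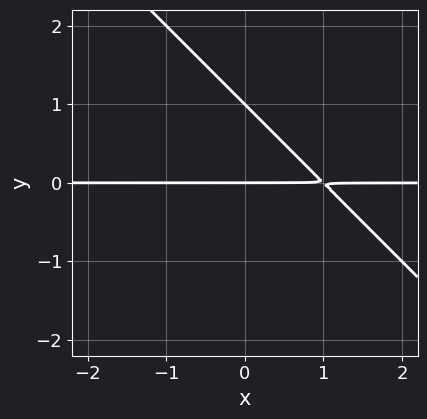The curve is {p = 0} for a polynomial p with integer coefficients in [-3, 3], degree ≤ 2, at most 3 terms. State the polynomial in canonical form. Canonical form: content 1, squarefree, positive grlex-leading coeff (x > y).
1. deg p = 2. A generic line meets the curve in up to 2 points.
2. Against the integer gridlines: among the integer gridlines, it crosses the y-axis at y ∈ {0, 1}; every point of the x-axis in the box is on the curve.
3. These observations pin down the coefficients.

x*y + y^2 - y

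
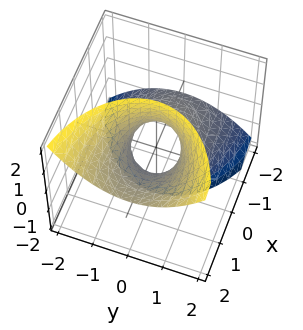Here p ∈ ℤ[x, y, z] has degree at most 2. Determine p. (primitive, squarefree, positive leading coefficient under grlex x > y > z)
x^2 - 3*x*z + 2*y^2 - 1

First, deg p = 2. No degree-1 surface has this shape.
Next, observable constraints: the x-axis gridline crossings are at x ∈ {-1, 1}; the surface avoids every integer z-axis point in the box.
Finally, together with the visible shape, these determine p as stated.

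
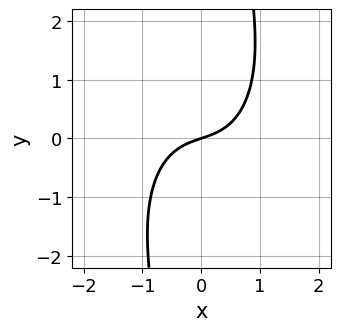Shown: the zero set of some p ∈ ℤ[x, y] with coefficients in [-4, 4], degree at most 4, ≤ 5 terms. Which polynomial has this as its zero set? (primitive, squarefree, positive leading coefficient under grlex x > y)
deg p = 3.
From the axis intercepts and sections: one x-axis crossing is at x = 0; it crosses the y-axis at the gridline y = 0.
Fitting integer coefficients to these (and the overall shape) gives p.

2*x^3 + x*y^2 + x - 3*y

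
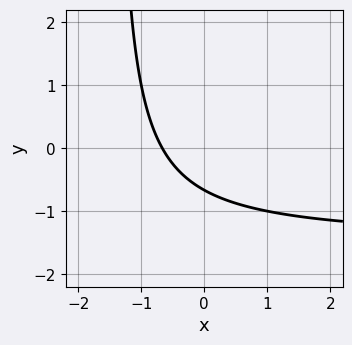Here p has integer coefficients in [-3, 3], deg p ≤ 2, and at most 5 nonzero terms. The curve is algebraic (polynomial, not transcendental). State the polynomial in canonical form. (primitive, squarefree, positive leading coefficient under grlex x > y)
2*x*y + 3*x + 3*y + 2

The degree is 2 — a generic line meets the curve in up to 2 points.
Solving for integer coefficients yields p as stated.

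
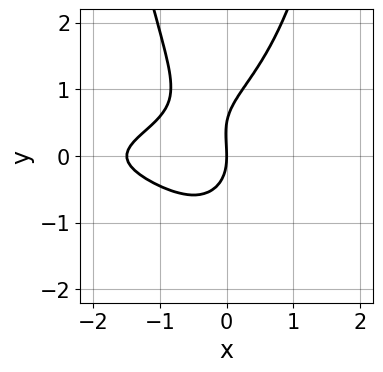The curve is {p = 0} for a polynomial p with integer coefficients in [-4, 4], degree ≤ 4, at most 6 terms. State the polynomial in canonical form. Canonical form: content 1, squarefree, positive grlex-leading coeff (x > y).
3*x^2*y^2 - 2*y^3 + 2*x^2 + y^2 + 3*x

First, deg p = 4. The shape is more complex than any degree-3 curve.
Next, reading off the gridlines: one x-axis crossing is at x = 0; it crosses the y-axis at the gridline y = 0.
Finally, these observations pin down the coefficients.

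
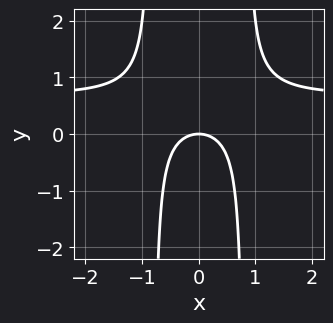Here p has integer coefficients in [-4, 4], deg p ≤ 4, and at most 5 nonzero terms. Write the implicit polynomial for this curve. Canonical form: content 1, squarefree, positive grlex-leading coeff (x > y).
3*x^2*y - 2*x^2 - 2*y

1. deg p = 3. A generic line meets the curve in up to 3 points.
2. Symmetries: it's symmetric under x → −x, forcing even powers of x.
3. Checking where it meets the axes: it meets the x-axis at x = 0 (among the integer gridlines); it meets the y-axis at y = 0 (among the integer gridlines).
4. Fitting integer coefficients to these (and the overall shape) gives p.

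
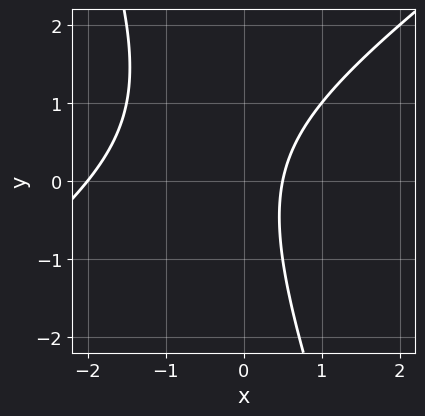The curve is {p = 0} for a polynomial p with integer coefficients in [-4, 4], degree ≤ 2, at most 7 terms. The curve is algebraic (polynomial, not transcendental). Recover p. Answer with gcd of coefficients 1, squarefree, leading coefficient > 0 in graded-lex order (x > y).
2*x^2 - 2*x*y - y^2 + 3*x - 2

The degree is 2 — no degree-1 curve has this shape.
From the axis intercepts and sections: it misses every integer gridline on the y-axis; one x-axis crossing is at x = -2.
Fitting integer coefficients to these (and the overall shape) gives p.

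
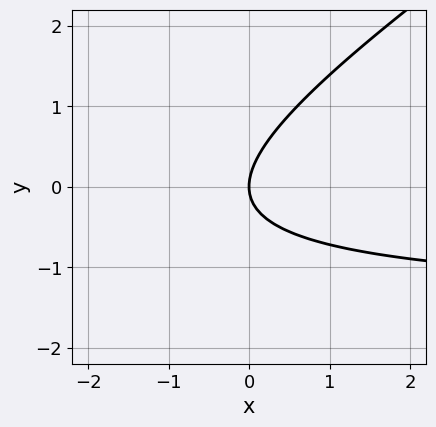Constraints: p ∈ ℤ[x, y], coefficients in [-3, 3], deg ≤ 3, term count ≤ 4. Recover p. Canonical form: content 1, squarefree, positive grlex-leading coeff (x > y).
1. The degree is 2 — the shape is more complex than any degree-1 curve.
2. From the axis intercepts and sections: one x-axis crossing is at x = 0; it meets the y-axis at y = 0 (among the integer gridlines).
3. Putting this together gives p.

2*x*y - 3*y^2 + 3*x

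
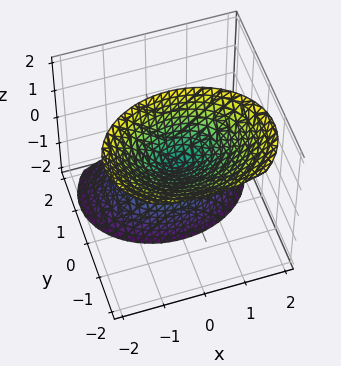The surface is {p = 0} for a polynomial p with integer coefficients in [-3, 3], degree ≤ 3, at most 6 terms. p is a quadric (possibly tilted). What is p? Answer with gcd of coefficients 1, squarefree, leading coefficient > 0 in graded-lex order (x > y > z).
2*x^2 + 3*y^2 + 3*y*z - z^2

(a) The picture has 2 separate pieces.
(b) Degree: the shape is more complex than any degree-1 surface, so deg p = 2.
(c) From the axis intercepts and sections: it crosses the z-axis at the gridline z = 0; it crosses the x-axis at the gridline x = 0.
(d) Putting this together gives p.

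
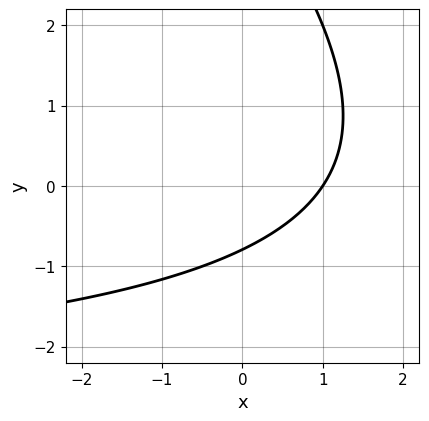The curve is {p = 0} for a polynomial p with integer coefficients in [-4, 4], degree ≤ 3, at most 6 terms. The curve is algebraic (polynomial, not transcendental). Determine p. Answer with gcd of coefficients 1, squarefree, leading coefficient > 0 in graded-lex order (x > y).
x*y + y^2 + 3*x - 3*y - 3

deg p = 2. The shape is more complex than any degree-1 curve.
From the axis intercepts and sections: it meets the x-axis at x = 1 (among the integer gridlines).
Assembling these constraints gives the stated polynomial.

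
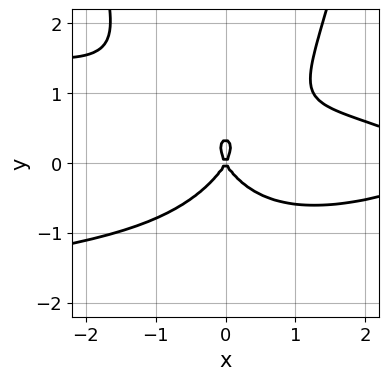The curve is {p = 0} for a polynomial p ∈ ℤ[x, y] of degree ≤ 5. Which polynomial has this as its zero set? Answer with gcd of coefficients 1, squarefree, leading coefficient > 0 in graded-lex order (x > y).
First, deg p = 4. No degree-3 curve has this shape.
Next, observable constraints: one y-axis crossing is at y = 0; it meets the x-axis at x = 0 (among the integer gridlines).
Finally, these observations pin down the coefficients.

3*x^2*y^2 + x^3 - 3*y^3 - 3*x^2 + y^2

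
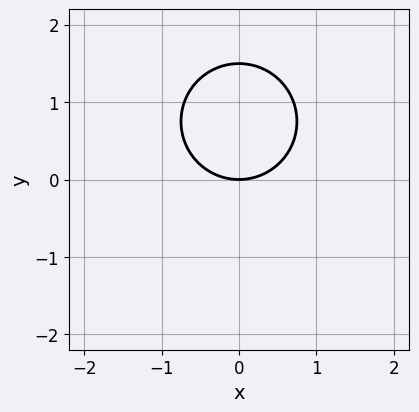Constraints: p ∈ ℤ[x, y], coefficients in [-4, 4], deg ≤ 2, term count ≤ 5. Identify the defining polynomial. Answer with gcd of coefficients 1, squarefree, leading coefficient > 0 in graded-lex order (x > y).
2*x^2 + 2*y^2 - 3*y

1. Degree: a generic line meets the curve in up to 2 points, so deg p = 2.
2. Symmetries: it's symmetric under x → −x, forcing even powers of x.
3. Reading off the gridlines: it meets the y-axis at y = 0 (among the integer gridlines); it meets the x-axis at x = 0 (among the integer gridlines).
4. Putting this together gives p.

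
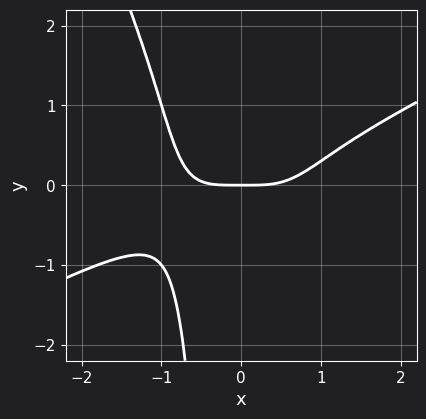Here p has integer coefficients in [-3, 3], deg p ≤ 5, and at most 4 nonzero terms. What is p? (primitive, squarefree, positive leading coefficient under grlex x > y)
1. The degree is 4 — no degree-3 curve has this shape.
2. Observable constraints: one y-axis crossing is at y = 0; one x-axis crossing is at x = 0.
3. Together with the visible shape, these determine p as stated.

2*x^4 - 3*x^3*y - 2*x^2*y^2 - 3*y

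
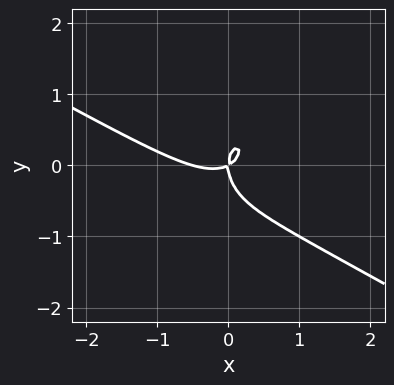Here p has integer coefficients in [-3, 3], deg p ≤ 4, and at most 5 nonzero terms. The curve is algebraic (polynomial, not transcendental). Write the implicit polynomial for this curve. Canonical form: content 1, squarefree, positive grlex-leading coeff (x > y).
2*x^3 + 3*x^2*y + 2*y^3 + x^2 - 2*x*y

Degree: the shape is more complex than any degree-2 curve, so deg p = 3.
Against the integer gridlines: one y-axis crossing is at y = 0; it crosses the x-axis at the gridline x = 0.
Fitting integer coefficients to these (and the overall shape) gives p.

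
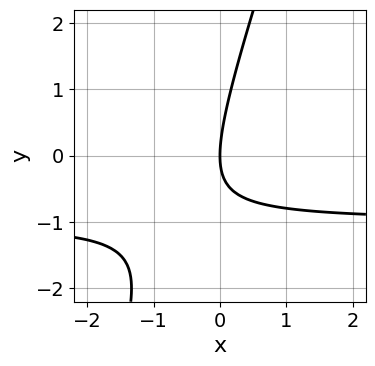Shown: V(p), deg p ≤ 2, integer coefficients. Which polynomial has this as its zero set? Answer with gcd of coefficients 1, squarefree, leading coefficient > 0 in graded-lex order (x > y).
3*x*y - y^2 + 3*x

First, degree: a generic line meets the curve in up to 2 points, so deg p = 2.
Next, observable constraints: it crosses the y-axis at the gridline y = 0; it meets the x-axis at x = 0 (among the integer gridlines).
Finally, fitting integer coefficients to these (and the overall shape) gives p.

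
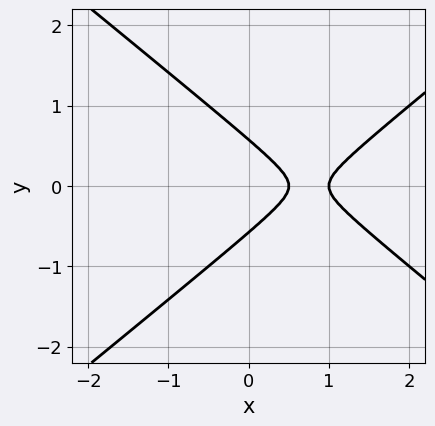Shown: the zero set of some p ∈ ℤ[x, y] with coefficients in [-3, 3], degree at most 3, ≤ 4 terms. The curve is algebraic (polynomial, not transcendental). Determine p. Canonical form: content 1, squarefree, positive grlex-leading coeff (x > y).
2*x^2 - 3*y^2 - 3*x + 1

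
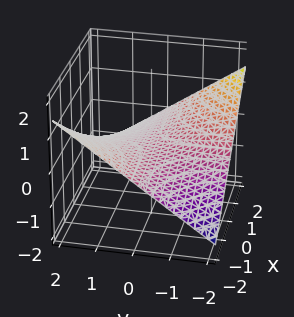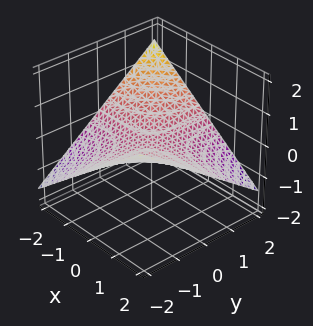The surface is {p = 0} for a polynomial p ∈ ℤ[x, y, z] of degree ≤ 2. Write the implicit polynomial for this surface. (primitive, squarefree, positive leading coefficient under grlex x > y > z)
x*y + 3*z

First, deg p = 2.
Next, from the axis intercepts and sections: the visible y-axis segment lies entirely on the surface; the visible x-axis segment lies entirely on the surface; it crosses the z-axis at the gridline z = 0.
Finally, these observations pin down the coefficients.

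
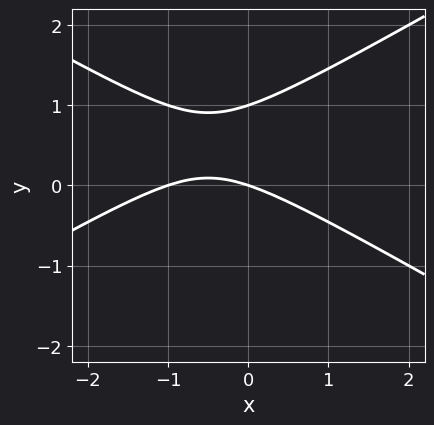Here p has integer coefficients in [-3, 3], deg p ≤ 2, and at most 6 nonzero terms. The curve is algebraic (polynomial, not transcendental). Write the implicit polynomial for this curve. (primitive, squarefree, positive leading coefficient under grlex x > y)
First, deg p = 2.
Then, from the visible intercepts: the y-axis gridline crossings are at y ∈ {0, 1}; the x-axis gridline crossings are at x ∈ {-1, 0}.
Finally, assembling these constraints gives the stated polynomial.

x^2 - 3*y^2 + x + 3*y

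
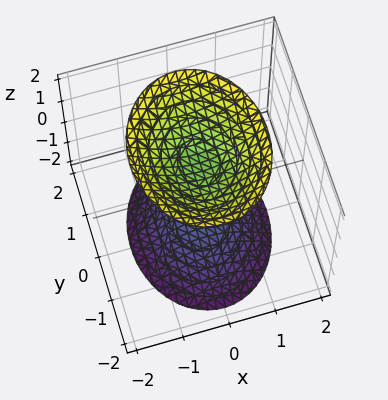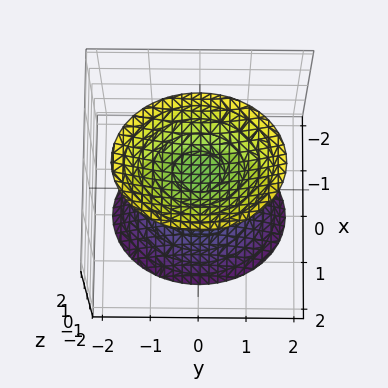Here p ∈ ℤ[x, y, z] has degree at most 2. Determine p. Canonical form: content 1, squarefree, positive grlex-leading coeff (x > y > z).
3*x^2 + 2*y^2 - 2*z^2 + 3

1. The picture has 2 separate pieces.
2. Degree: two separate bowl-shaped sheets opening away from each other; a quadric, so deg p = 2.
3. Symmetries: it's symmetric under y → −y, forcing even powers of y; mirror symmetry x ↦ −x ⇒ only even powers of x; it's symmetric under z → −z, forcing even powers of z.
4. Against the integer gridlines: the surface avoids every integer x-axis point in the box; it misses every integer gridline on the y-axis.
5. Solving for integer coefficients yields p as stated.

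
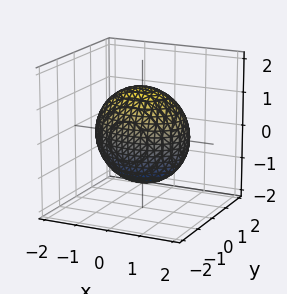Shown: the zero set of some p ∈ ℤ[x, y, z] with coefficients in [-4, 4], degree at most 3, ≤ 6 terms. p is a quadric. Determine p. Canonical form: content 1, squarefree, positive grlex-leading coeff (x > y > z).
x^2 + 2*y^2 + z^2 - 2

First, degree: bounded and convex; a quadric, so deg p = 2.
Next, symmetries: the x ↦ −x reflection is a symmetry, so x appears only in even powers; it's symmetric under z → −z, forcing even powers of z; the y ↦ −y reflection is a symmetry, so y appears only in even powers.
Then, from the visible intercepts: among the integer gridlines, it crosses the y-axis at y ∈ {-1, 1}.
Finally, assembling these constraints gives the stated polynomial.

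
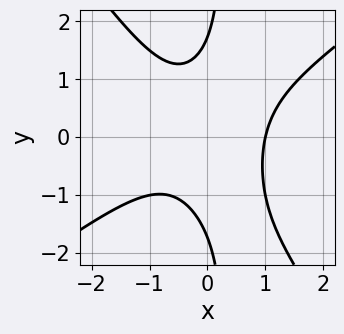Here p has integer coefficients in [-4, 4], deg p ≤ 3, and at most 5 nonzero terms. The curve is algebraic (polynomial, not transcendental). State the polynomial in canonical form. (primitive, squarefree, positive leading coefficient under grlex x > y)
Degree: the shape is more complex than any degree-2 curve, so deg p = 3.
Reading off the gridlines: it meets the x-axis at x = 1 (among the integer gridlines).
Together with the visible shape, these determine p as stated.

3*x^3 - 2*x^2*y - 3*x*y^2 + y^2 - 3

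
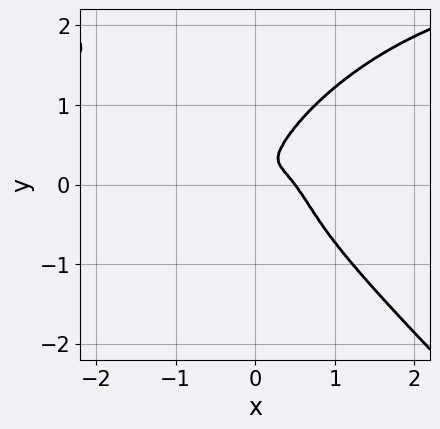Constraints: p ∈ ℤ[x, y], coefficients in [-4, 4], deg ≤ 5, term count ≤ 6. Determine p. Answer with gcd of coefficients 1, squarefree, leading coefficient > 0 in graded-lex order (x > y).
1. deg p = 4. No degree-3 curve has this shape.
2. The integer polynomial consistent with all of this is the stated p.

x^3*y + y^4 - 2*x^3 - 2*x^2*y + x^2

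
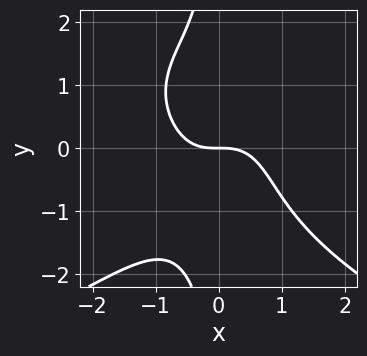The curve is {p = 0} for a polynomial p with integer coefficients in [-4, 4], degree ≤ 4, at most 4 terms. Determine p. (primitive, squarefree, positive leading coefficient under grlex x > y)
x*y^3 + 2*x^3 + 2*y

(a) deg p = 4. The shape is more complex than any degree-3 curve.
(b) Reading off the gridlines: it meets the y-axis at y = 0 (among the integer gridlines); it meets the x-axis at x = 0 (among the integer gridlines).
(c) Matching integer coefficients to the picture gives p.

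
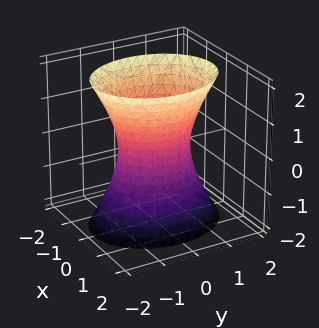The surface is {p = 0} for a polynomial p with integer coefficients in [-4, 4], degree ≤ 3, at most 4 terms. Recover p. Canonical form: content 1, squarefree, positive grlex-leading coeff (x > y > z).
3*x^2 + 2*y^2 - z^2 - 2

deg p = 2. One connected sheet with a waist; a quadric.
Symmetries: the y ↦ −y reflection is a symmetry, so y appears only in even powers; it's symmetric under x → −x, forcing even powers of x; mirror symmetry z ↦ −z ⇒ only even powers of z.
Observable constraints: among the integer gridlines, it crosses the y-axis at y ∈ {-1, 1}; no z-intercept at any integer in the box.
Solving for integer coefficients yields p as stated.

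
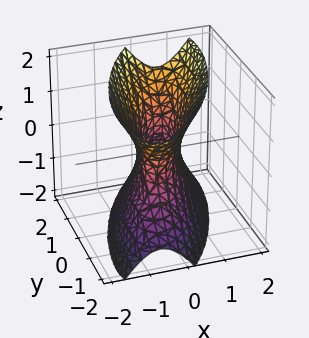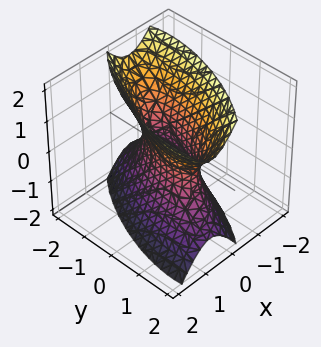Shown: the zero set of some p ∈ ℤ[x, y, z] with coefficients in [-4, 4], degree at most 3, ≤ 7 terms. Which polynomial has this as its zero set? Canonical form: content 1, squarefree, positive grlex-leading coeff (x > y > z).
3*x^2 - 2*x*y + y^2 - z^2 - 1

1. deg p = 2. The shape is more complex than any degree-1 surface.
2. From the axis intercepts and sections: it misses every integer gridline on the z-axis; among the integer gridlines, it crosses the y-axis at y ∈ {-1, 1}.
3. Fitting integer coefficients to these (and the overall shape) gives p.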